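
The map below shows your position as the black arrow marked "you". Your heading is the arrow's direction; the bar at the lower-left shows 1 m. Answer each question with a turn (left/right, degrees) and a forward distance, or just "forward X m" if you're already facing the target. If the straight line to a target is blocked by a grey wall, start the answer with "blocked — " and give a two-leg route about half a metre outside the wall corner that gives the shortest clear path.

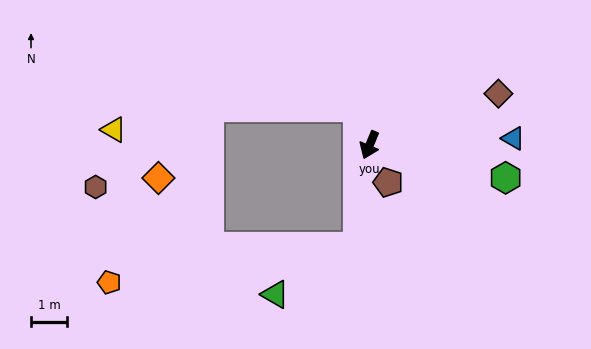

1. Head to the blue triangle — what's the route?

turn left 115°, forward 4.0 m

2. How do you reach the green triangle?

blocked — turn left 16°, forward 2.9 m, then turn right 54°, forward 2.6 m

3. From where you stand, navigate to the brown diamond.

turn left 134°, forward 3.8 m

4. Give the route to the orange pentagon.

blocked — turn left 16°, forward 2.9 m, then turn right 75°, forward 7.0 m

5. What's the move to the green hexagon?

turn left 99°, forward 3.9 m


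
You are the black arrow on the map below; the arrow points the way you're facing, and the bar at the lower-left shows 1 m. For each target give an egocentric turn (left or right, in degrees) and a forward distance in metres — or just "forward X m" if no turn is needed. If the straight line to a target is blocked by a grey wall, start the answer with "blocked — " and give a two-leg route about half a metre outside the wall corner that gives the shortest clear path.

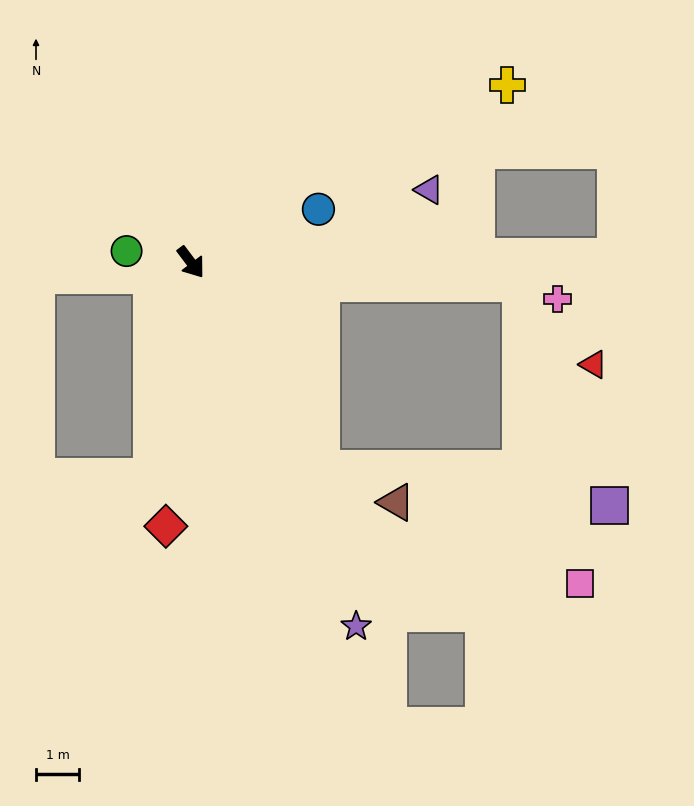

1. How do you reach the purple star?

turn right 13°, forward 9.2 m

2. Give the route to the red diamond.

turn right 42°, forward 6.1 m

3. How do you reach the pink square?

blocked — turn left 49°, forward 7.6 m, then turn right 75°, forward 7.0 m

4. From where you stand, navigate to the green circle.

turn right 137°, forward 1.5 m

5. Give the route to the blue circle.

turn left 76°, forward 3.2 m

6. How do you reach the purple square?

blocked — turn left 49°, forward 7.6 m, then turn right 64°, forward 5.5 m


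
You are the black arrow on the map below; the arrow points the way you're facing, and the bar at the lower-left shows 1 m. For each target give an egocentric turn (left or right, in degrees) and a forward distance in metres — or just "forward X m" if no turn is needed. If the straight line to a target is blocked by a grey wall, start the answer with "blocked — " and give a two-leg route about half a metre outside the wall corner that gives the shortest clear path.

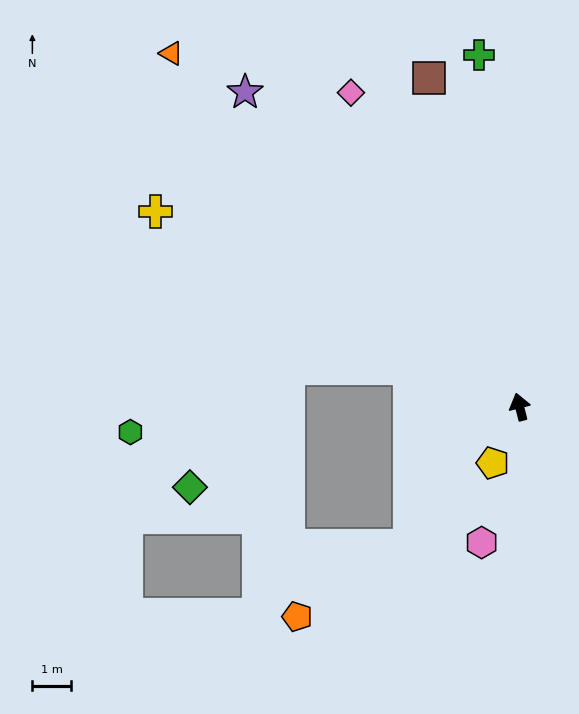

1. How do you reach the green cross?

turn right 8°, forward 9.1 m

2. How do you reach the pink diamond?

turn left 14°, forward 9.2 m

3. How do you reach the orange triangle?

turn left 30°, forward 12.8 m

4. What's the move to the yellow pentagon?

turn left 140°, forward 1.6 m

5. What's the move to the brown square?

forward 8.8 m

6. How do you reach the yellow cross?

turn left 48°, forward 10.7 m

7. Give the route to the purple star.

turn left 27°, forward 10.8 m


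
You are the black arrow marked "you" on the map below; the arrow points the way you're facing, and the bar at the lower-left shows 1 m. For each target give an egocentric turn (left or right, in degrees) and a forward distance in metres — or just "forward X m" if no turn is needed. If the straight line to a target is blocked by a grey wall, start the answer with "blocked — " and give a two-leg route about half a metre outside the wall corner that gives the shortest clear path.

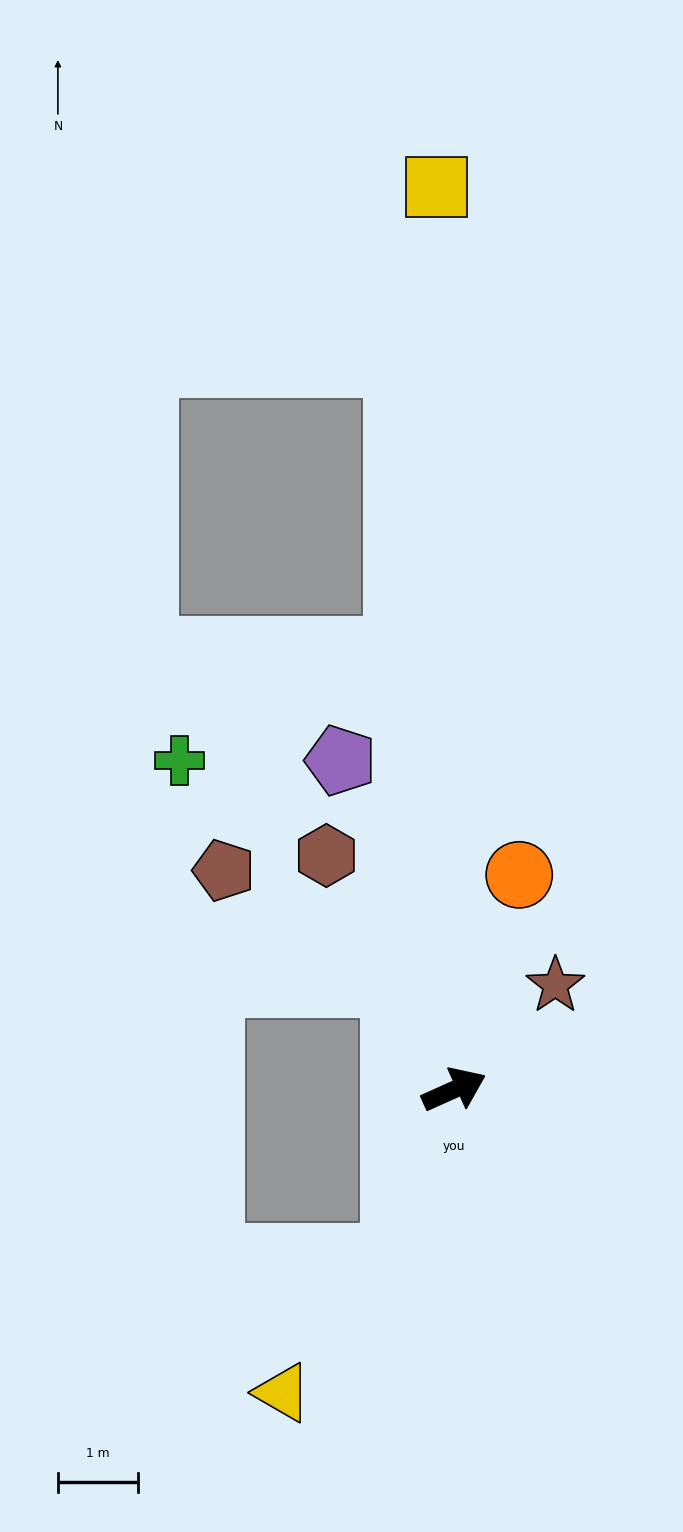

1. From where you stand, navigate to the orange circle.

turn left 49°, forward 2.8 m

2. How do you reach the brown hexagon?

turn left 94°, forward 3.3 m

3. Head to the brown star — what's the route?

turn left 22°, forward 1.8 m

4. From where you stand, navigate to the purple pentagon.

turn left 85°, forward 4.3 m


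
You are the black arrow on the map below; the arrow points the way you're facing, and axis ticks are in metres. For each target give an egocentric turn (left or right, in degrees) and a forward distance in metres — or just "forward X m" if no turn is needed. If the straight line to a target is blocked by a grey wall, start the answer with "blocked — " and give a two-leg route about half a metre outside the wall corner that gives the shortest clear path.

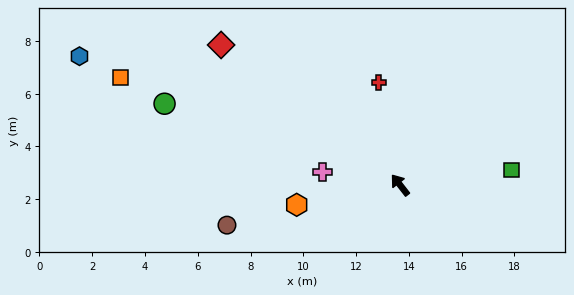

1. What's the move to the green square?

turn right 120°, forward 4.3 m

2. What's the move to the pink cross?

turn left 43°, forward 3.0 m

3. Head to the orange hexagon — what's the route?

turn left 63°, forward 4.0 m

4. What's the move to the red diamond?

turn left 14°, forward 8.6 m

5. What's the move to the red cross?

turn right 26°, forward 4.0 m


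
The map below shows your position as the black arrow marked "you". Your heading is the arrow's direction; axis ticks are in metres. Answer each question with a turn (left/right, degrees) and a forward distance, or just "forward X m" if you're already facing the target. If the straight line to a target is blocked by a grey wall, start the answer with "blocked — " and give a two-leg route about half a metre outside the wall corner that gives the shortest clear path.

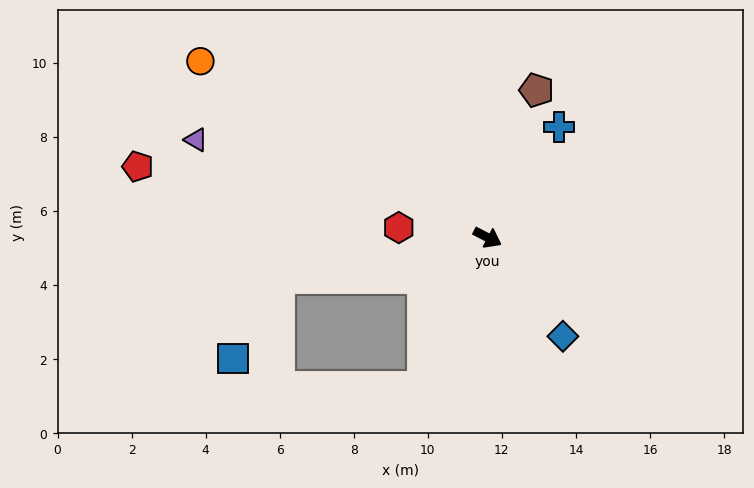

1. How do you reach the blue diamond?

turn right 25°, forward 3.4 m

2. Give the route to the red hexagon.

turn right 159°, forward 2.4 m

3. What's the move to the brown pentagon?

turn left 99°, forward 4.2 m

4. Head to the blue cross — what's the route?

turn left 85°, forward 3.6 m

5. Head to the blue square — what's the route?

blocked — turn right 141°, forward 5.7 m, then turn left 49°, forward 2.5 m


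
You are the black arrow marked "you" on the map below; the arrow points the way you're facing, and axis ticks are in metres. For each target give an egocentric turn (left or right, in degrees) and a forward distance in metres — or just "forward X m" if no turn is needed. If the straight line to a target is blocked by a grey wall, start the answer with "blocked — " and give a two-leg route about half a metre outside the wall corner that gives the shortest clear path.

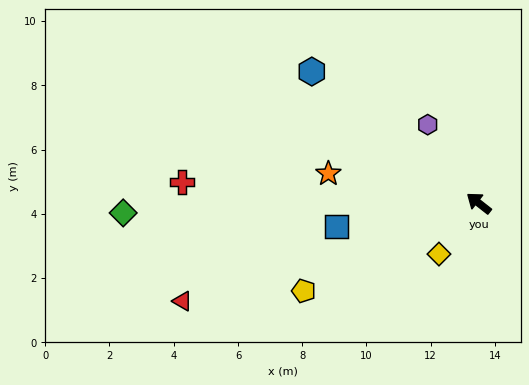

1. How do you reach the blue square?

turn left 48°, forward 4.5 m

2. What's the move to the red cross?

turn left 34°, forward 9.3 m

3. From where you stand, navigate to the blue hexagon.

forward 6.6 m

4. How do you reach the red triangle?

turn left 56°, forward 9.7 m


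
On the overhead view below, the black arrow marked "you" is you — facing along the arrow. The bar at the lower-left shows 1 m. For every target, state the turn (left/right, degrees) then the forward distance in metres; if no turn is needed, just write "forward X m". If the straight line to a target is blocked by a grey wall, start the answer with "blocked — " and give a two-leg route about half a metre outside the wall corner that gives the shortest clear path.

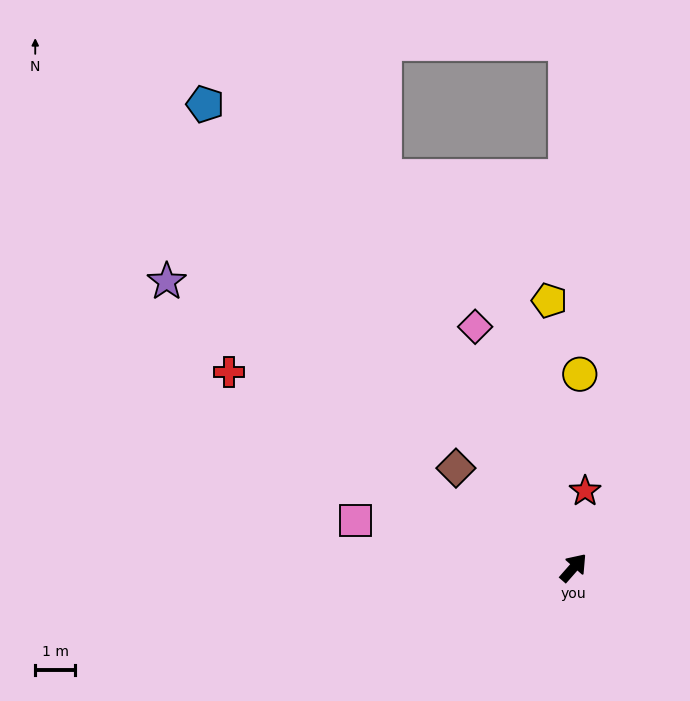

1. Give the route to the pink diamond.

turn left 64°, forward 6.5 m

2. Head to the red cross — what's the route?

turn left 102°, forward 9.9 m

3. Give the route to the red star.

turn left 33°, forward 1.9 m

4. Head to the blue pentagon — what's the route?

turn left 80°, forward 14.8 m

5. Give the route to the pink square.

turn left 119°, forward 5.6 m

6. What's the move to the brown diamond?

turn left 91°, forward 3.8 m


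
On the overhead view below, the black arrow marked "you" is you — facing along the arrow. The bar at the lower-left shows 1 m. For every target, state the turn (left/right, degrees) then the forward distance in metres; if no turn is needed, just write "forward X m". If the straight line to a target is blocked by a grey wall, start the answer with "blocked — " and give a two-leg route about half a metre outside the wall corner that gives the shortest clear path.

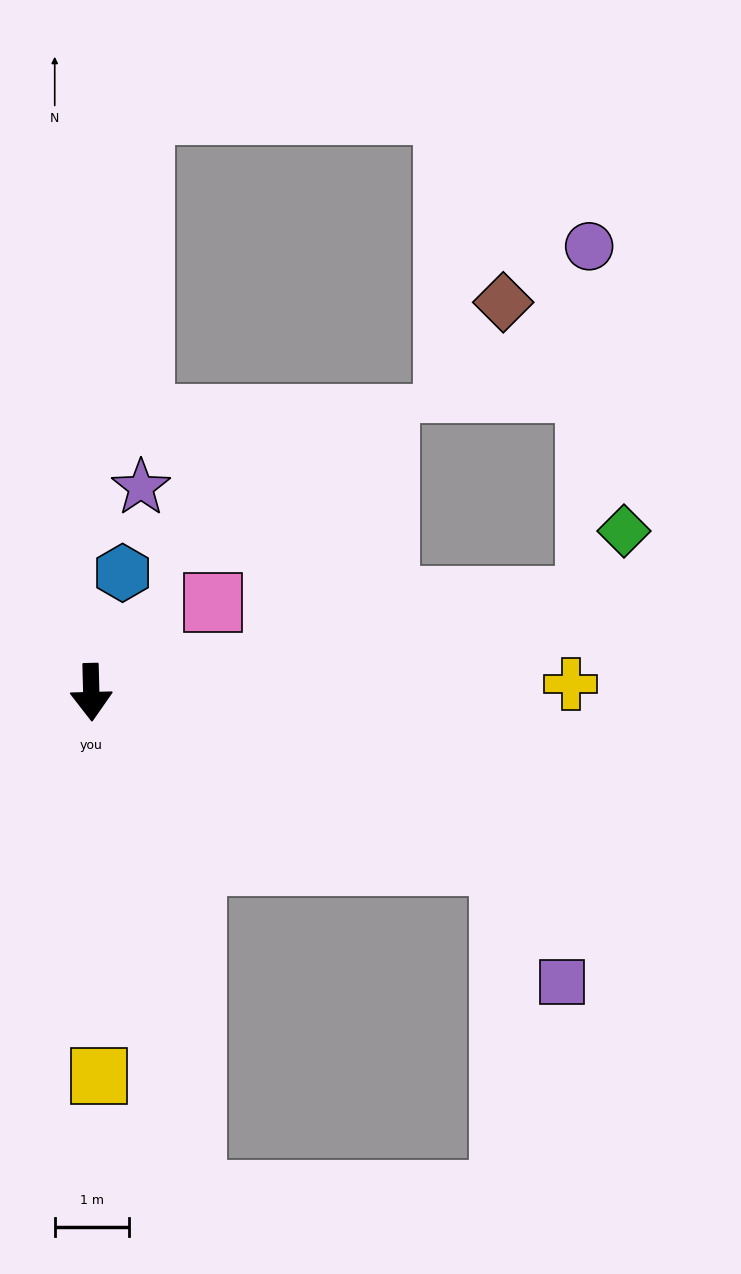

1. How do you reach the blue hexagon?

turn left 164°, forward 1.7 m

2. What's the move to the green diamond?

blocked — turn left 99°, forward 6.8 m, then turn left 51°, forward 1.0 m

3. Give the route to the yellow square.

forward 5.2 m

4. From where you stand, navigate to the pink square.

turn left 125°, forward 2.0 m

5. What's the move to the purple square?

blocked — turn left 66°, forward 6.0 m, then turn right 40°, forward 1.8 m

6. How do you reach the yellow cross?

turn left 90°, forward 6.4 m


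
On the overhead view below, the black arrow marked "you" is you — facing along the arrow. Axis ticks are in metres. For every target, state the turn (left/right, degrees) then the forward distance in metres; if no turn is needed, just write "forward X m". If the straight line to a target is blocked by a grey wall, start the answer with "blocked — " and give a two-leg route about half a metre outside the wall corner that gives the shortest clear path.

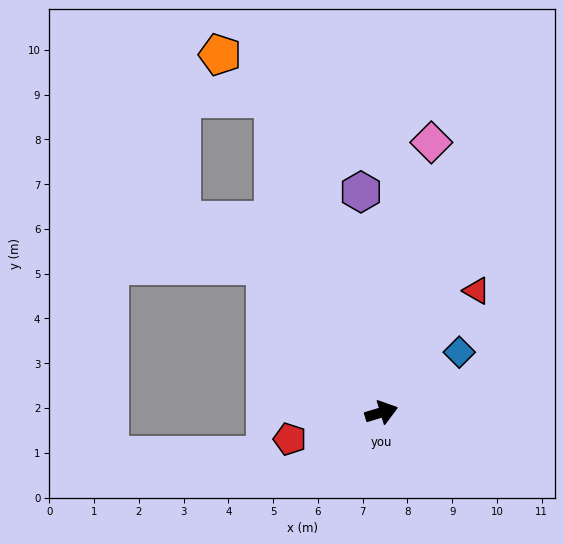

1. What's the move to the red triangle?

turn left 35°, forward 3.4 m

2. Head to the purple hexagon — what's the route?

turn left 78°, forward 4.9 m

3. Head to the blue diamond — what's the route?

turn left 21°, forward 2.2 m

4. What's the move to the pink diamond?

turn left 63°, forward 6.1 m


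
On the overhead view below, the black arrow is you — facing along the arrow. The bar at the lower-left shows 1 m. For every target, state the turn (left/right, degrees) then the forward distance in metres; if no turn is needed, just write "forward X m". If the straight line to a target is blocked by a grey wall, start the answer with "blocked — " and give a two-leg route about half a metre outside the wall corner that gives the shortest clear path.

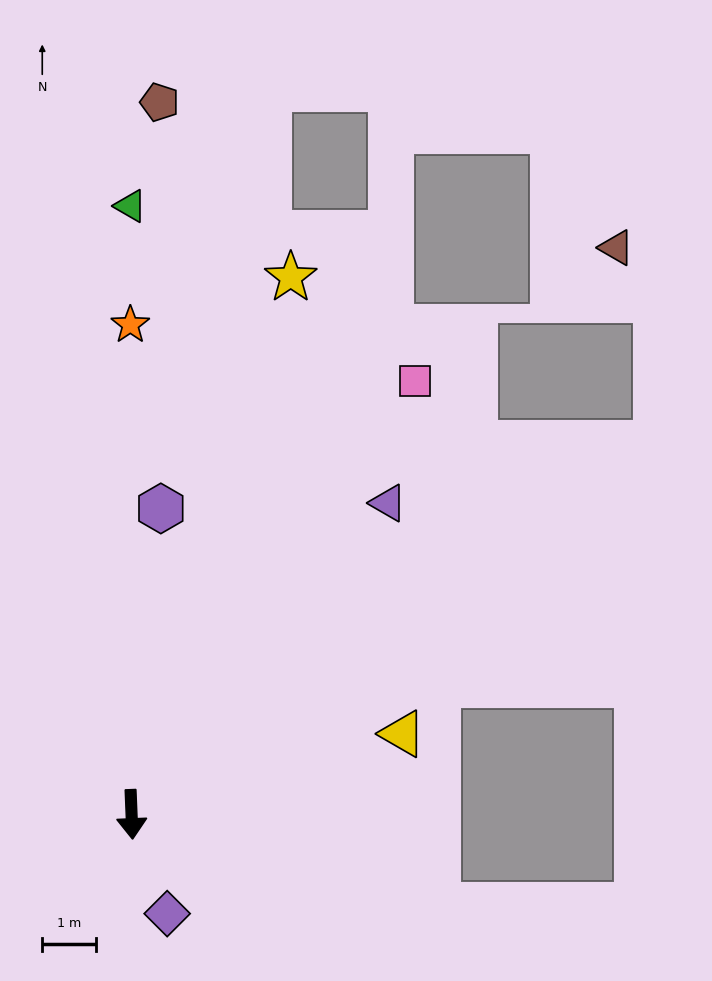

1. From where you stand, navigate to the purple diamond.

turn left 17°, forward 2.0 m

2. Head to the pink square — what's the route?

turn left 145°, forward 9.7 m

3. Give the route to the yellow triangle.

turn left 104°, forward 5.3 m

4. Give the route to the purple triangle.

turn left 138°, forward 7.5 m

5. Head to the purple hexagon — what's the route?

turn left 172°, forward 5.7 m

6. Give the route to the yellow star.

turn left 161°, forward 10.4 m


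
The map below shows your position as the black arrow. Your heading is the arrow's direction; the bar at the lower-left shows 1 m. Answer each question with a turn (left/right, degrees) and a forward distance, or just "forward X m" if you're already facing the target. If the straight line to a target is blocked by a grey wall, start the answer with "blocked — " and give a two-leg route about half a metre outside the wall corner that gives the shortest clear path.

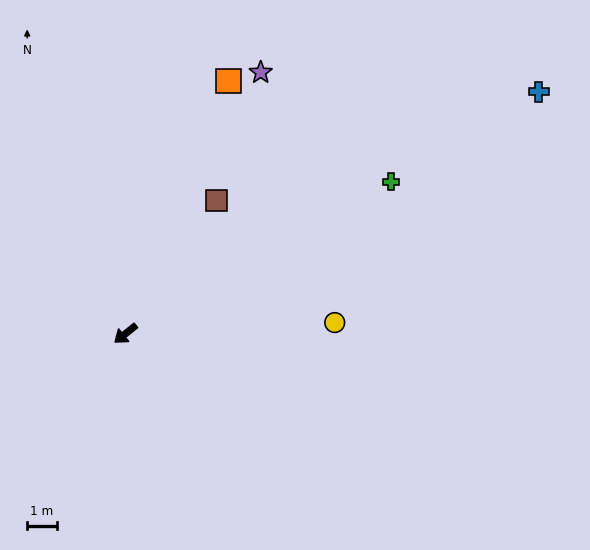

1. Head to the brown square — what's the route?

turn right 163°, forward 5.5 m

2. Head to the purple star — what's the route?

turn right 156°, forward 10.0 m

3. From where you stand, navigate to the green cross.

turn left 171°, forward 10.4 m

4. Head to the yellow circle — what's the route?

turn left 144°, forward 7.1 m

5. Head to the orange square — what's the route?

turn right 151°, forward 9.3 m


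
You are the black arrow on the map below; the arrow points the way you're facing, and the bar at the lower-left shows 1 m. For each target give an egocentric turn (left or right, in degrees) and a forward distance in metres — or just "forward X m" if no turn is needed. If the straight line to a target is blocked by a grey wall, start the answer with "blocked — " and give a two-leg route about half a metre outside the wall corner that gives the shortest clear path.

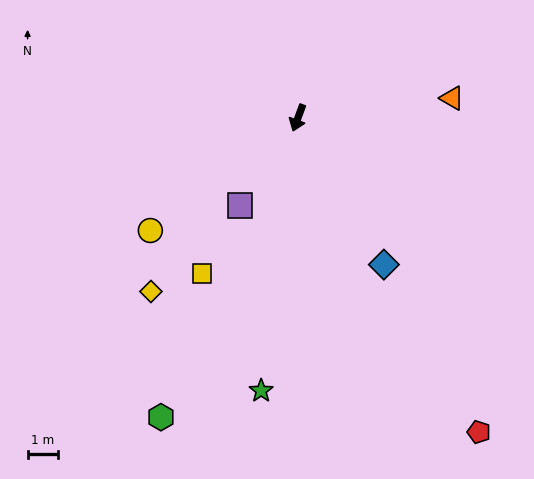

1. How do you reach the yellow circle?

turn right 32°, forward 6.2 m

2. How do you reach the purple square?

turn right 13°, forward 3.5 m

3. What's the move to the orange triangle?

turn left 118°, forward 5.2 m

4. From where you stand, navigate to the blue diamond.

turn left 51°, forward 5.7 m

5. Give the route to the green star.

turn left 13°, forward 9.2 m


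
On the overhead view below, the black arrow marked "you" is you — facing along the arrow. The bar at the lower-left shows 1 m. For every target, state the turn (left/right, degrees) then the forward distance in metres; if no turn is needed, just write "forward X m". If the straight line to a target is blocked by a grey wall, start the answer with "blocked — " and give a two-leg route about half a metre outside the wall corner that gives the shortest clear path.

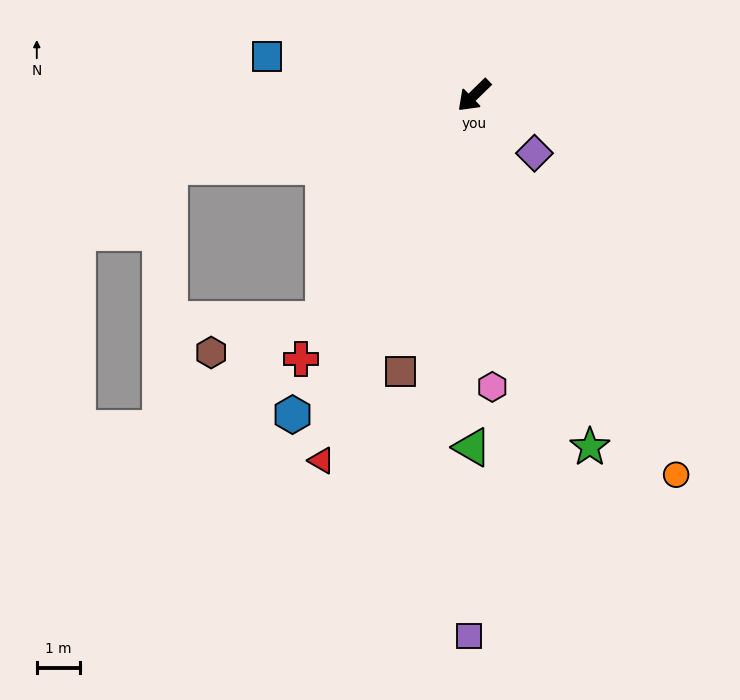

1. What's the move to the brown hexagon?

blocked — turn left 12°, forward 6.3 m, then turn right 40°, forward 2.7 m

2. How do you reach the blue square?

turn right 55°, forward 4.9 m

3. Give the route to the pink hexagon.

turn left 49°, forward 6.8 m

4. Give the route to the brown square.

turn left 31°, forward 6.7 m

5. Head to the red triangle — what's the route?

turn left 23°, forward 9.2 m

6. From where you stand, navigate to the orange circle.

turn left 74°, forward 10.0 m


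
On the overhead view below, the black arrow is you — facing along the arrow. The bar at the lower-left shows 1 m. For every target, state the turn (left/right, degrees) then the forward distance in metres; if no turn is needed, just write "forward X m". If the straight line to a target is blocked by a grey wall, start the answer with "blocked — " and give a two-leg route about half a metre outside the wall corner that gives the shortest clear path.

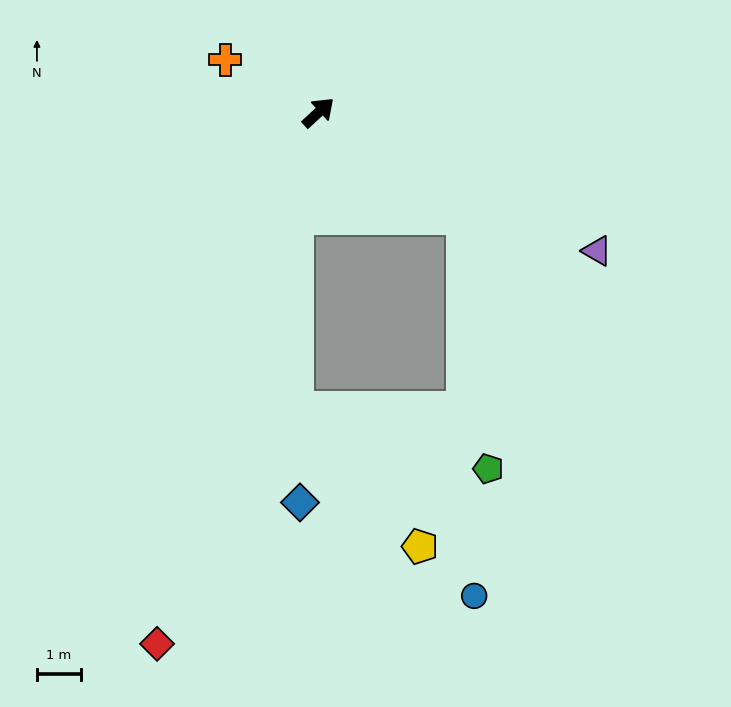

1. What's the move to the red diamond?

turn right 150°, forward 12.6 m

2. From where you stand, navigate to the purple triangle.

turn right 69°, forward 7.0 m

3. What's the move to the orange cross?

turn left 108°, forward 2.4 m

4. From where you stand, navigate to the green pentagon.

blocked — turn right 78°, forward 4.1 m, then turn right 49°, forward 5.7 m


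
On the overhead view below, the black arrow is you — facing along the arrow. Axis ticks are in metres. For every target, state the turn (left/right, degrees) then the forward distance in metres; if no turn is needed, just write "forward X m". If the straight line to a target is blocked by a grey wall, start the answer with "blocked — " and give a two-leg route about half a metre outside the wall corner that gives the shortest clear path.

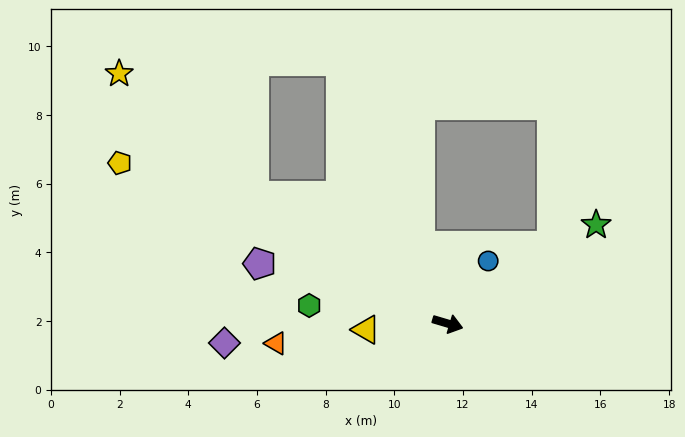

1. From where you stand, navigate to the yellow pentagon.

turn left 170°, forward 10.6 m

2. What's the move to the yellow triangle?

turn right 159°, forward 2.4 m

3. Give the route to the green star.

turn left 50°, forward 5.2 m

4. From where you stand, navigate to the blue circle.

turn left 74°, forward 2.2 m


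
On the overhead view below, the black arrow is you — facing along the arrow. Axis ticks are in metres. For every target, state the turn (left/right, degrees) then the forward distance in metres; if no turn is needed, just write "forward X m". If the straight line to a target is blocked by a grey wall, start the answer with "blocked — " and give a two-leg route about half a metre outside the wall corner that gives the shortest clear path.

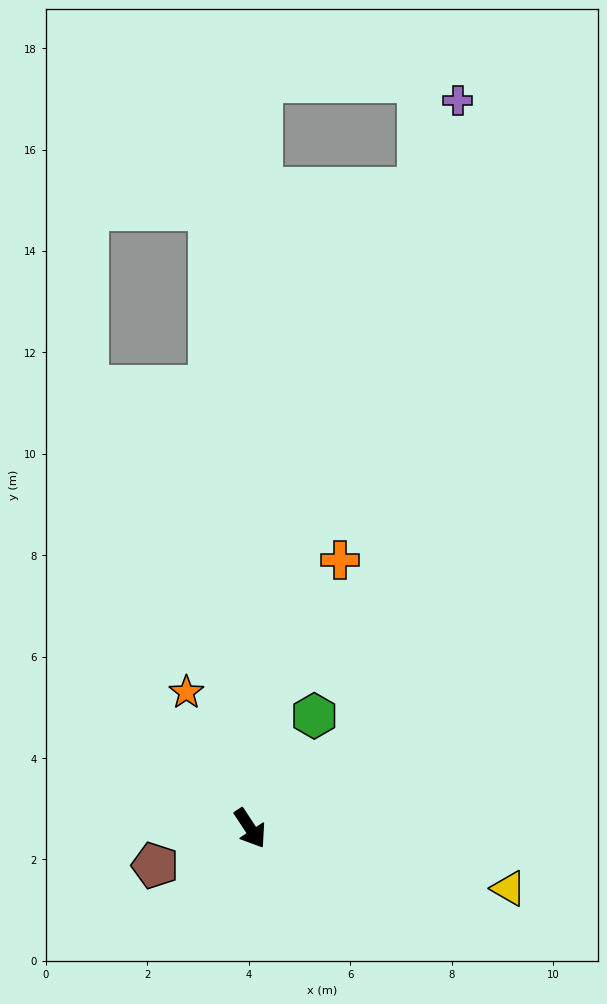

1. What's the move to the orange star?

turn left 172°, forward 3.0 m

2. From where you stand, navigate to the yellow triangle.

turn left 44°, forward 5.2 m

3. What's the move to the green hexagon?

turn left 117°, forward 2.6 m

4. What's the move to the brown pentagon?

turn right 102°, forward 2.0 m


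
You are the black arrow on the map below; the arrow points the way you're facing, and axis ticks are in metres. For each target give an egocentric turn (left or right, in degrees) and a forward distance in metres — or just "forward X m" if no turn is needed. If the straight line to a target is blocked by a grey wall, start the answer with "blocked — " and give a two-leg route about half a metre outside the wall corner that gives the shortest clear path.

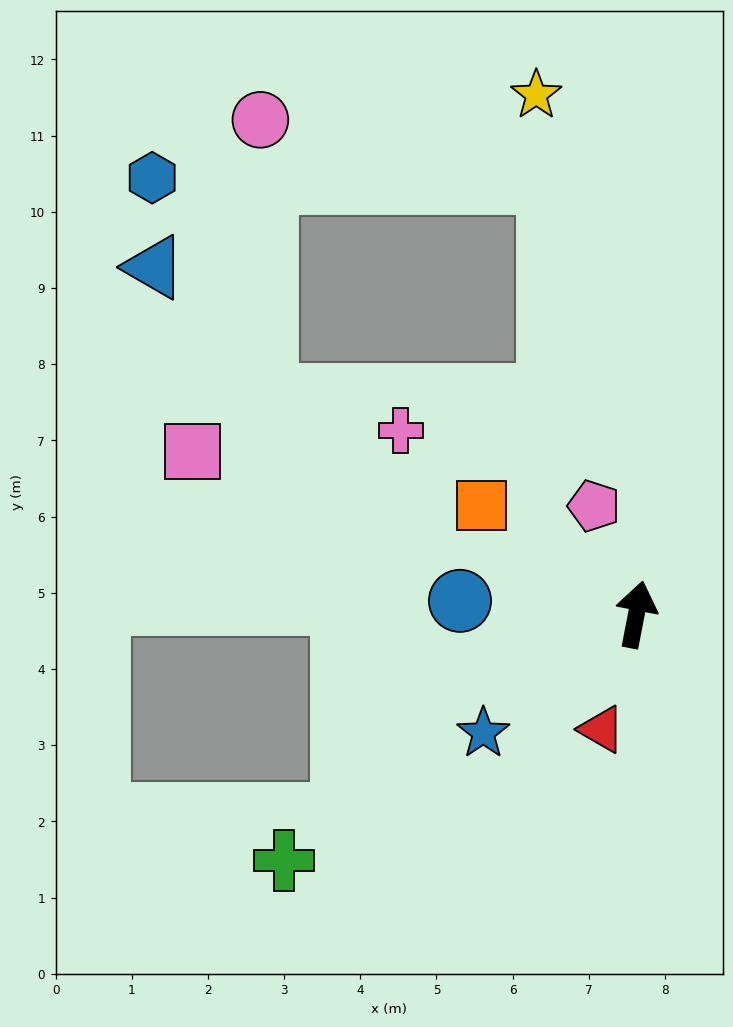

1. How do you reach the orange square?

turn left 66°, forward 2.5 m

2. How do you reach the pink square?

turn left 81°, forward 6.2 m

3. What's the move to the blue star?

turn left 139°, forward 2.5 m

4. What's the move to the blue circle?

turn left 97°, forward 2.3 m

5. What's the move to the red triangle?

turn left 174°, forward 1.6 m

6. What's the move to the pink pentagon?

turn left 32°, forward 1.5 m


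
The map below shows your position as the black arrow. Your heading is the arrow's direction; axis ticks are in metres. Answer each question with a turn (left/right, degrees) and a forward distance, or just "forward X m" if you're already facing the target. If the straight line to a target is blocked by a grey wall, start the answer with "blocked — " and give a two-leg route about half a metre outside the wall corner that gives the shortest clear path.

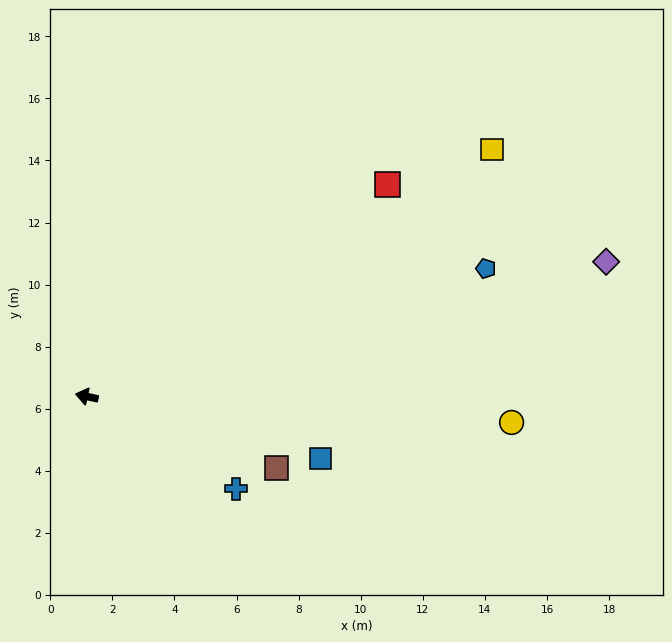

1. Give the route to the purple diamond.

turn right 153°, forward 17.3 m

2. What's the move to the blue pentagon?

turn right 150°, forward 13.5 m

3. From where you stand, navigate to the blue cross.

turn left 161°, forward 5.7 m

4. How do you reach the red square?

turn right 133°, forward 11.9 m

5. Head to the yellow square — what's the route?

turn right 136°, forward 15.3 m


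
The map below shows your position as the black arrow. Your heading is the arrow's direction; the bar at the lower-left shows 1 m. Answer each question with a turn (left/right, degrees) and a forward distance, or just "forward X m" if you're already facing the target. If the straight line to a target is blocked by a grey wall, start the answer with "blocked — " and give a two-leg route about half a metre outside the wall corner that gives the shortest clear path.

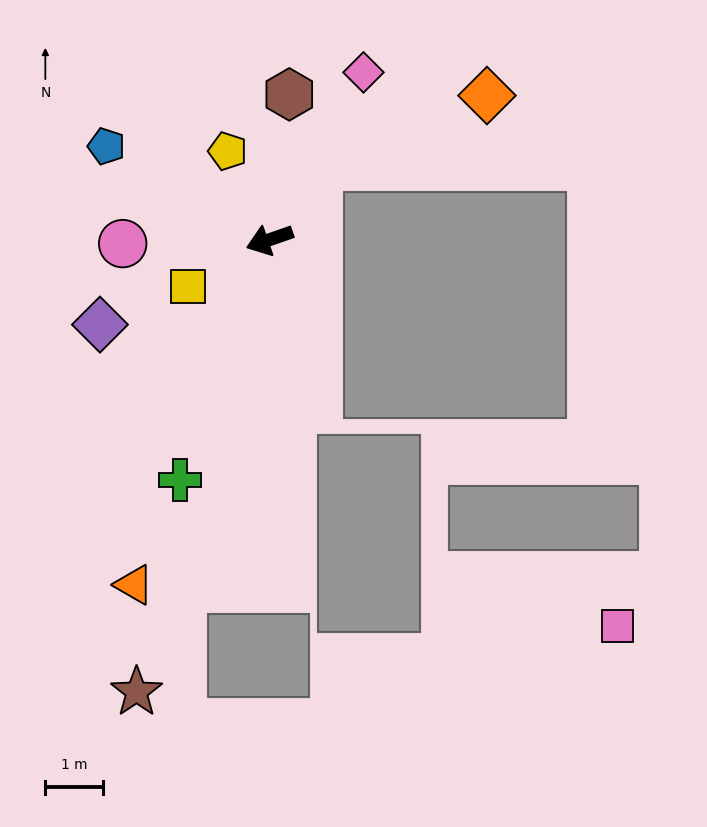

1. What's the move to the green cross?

turn left 50°, forward 4.5 m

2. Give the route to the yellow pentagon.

turn right 84°, forward 1.7 m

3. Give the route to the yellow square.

turn left 11°, forward 1.6 m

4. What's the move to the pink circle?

turn right 18°, forward 2.6 m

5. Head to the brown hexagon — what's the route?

turn right 117°, forward 2.6 m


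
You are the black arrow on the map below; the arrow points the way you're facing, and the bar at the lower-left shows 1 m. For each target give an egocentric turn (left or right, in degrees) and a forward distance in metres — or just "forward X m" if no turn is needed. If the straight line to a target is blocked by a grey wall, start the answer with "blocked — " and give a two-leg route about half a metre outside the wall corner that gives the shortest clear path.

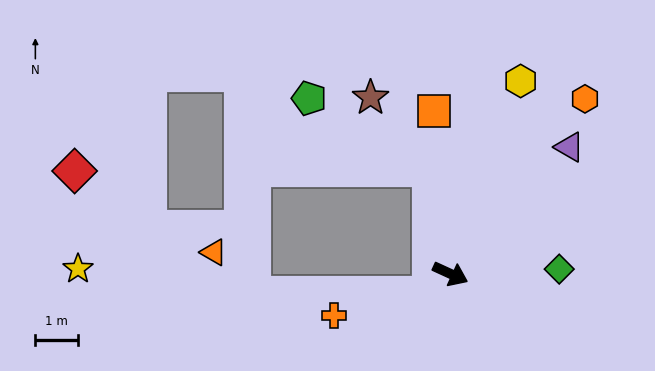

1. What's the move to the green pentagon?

blocked — turn left 125°, forward 2.5 m, then turn left 50°, forward 3.3 m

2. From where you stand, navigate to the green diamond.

turn left 27°, forward 2.5 m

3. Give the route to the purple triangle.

turn left 71°, forward 4.0 m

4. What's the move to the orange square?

turn left 120°, forward 3.8 m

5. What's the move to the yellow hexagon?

turn left 95°, forward 4.8 m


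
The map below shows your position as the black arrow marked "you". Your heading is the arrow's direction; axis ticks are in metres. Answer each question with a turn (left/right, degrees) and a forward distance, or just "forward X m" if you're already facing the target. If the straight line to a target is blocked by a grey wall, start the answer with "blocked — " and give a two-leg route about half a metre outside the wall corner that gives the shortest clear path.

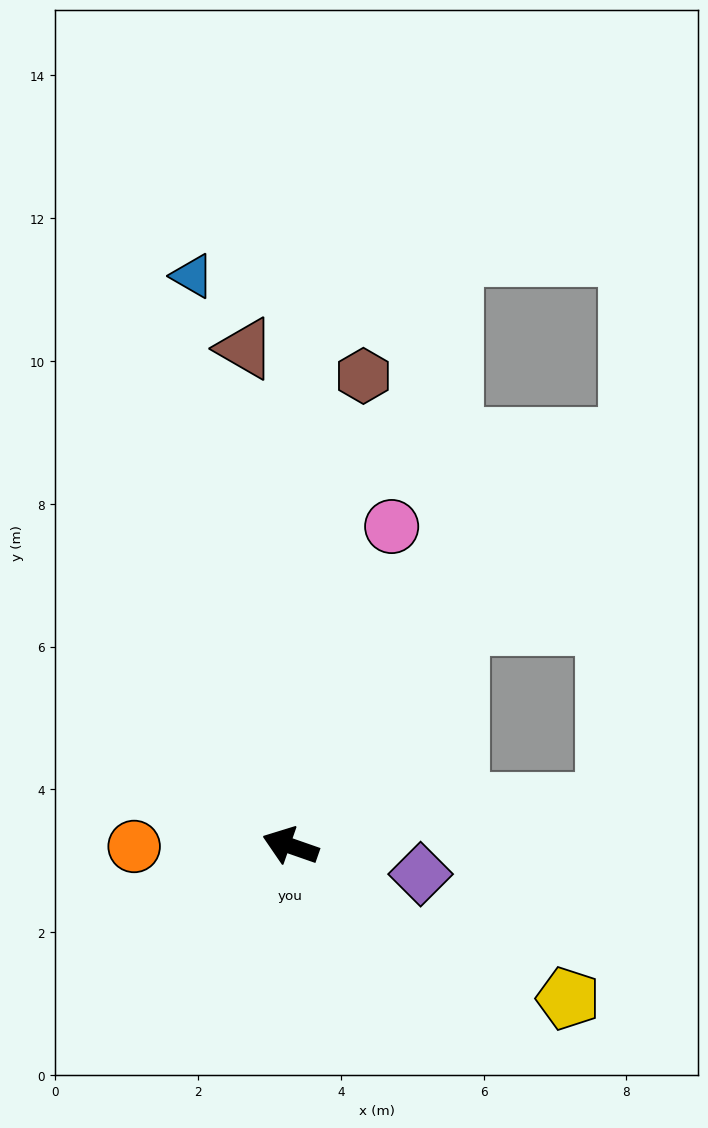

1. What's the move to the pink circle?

turn right 88°, forward 4.7 m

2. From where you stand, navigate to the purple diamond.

turn right 173°, forward 1.9 m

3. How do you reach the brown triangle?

turn right 66°, forward 7.0 m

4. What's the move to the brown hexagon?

turn right 80°, forward 6.7 m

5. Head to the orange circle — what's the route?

turn left 19°, forward 2.2 m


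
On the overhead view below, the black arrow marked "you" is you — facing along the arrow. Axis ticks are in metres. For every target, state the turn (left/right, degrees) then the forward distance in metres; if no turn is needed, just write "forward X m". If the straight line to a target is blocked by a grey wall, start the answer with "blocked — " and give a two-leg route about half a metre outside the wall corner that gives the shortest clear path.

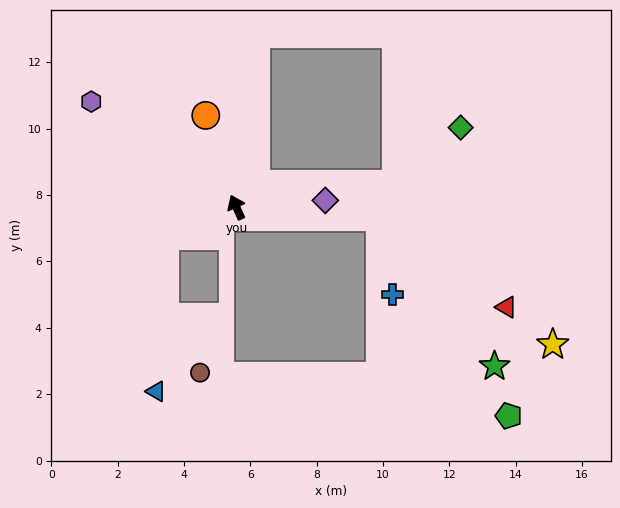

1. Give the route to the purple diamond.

turn right 110°, forward 2.7 m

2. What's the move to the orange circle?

turn right 6°, forward 2.9 m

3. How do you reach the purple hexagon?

turn left 30°, forward 5.4 m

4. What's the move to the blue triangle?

blocked — turn left 88°, forward 2.3 m, then turn left 65°, forward 4.7 m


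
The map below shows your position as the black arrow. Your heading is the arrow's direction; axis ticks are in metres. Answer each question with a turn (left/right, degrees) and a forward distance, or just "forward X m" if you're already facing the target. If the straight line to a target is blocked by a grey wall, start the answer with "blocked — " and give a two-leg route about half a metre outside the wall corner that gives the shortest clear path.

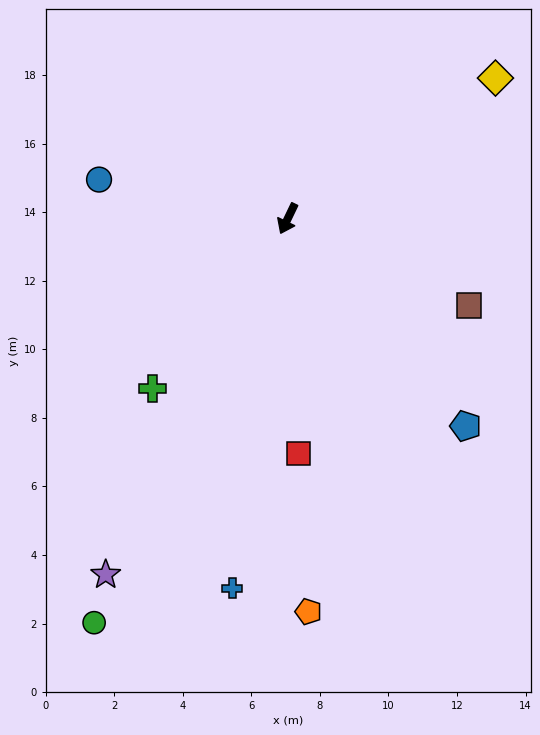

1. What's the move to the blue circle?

turn right 76°, forward 5.6 m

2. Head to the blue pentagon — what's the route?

turn left 66°, forward 8.0 m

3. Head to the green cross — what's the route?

turn right 13°, forward 6.3 m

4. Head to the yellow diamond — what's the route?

turn left 150°, forward 7.3 m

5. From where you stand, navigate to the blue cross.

turn left 17°, forward 10.9 m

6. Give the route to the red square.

turn left 28°, forward 6.9 m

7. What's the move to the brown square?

turn left 90°, forward 5.9 m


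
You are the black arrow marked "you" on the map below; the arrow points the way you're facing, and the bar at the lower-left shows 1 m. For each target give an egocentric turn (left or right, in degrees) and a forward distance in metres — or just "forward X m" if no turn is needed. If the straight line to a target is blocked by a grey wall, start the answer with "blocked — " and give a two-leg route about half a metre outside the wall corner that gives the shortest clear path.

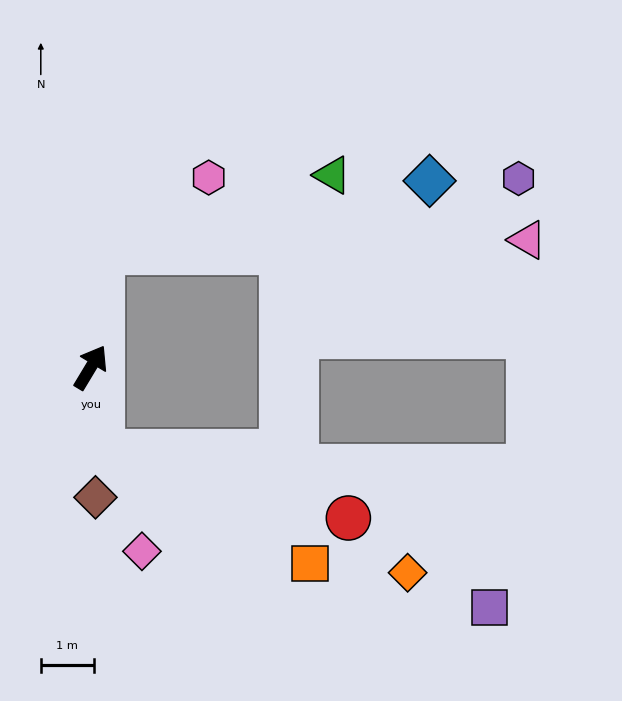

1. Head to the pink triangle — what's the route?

blocked — turn left 25°, forward 2.2 m, then turn right 82°, forward 8.1 m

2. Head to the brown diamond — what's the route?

turn right 147°, forward 2.5 m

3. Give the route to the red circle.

blocked — turn right 141°, forward 1.6 m, then turn left 67°, forward 4.8 m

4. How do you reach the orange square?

blocked — turn right 141°, forward 1.6 m, then turn left 54°, forward 4.5 m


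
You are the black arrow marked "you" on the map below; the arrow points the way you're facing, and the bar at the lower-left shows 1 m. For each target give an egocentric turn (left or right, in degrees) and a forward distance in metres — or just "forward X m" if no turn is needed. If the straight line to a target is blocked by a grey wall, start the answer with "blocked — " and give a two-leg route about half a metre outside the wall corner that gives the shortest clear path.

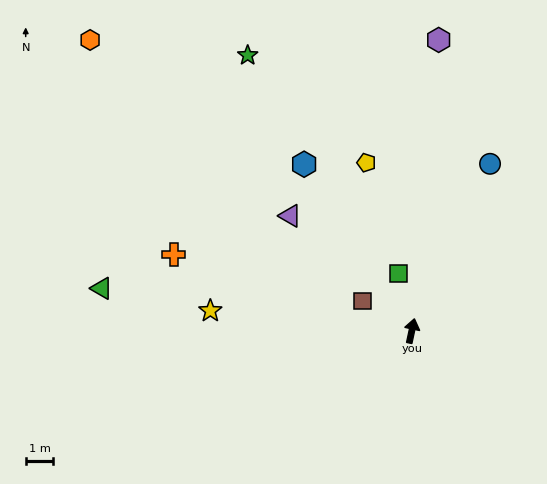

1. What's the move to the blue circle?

turn right 13°, forward 6.7 m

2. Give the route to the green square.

turn left 25°, forward 2.1 m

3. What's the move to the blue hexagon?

turn left 45°, forward 7.2 m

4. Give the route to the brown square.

turn left 71°, forward 2.1 m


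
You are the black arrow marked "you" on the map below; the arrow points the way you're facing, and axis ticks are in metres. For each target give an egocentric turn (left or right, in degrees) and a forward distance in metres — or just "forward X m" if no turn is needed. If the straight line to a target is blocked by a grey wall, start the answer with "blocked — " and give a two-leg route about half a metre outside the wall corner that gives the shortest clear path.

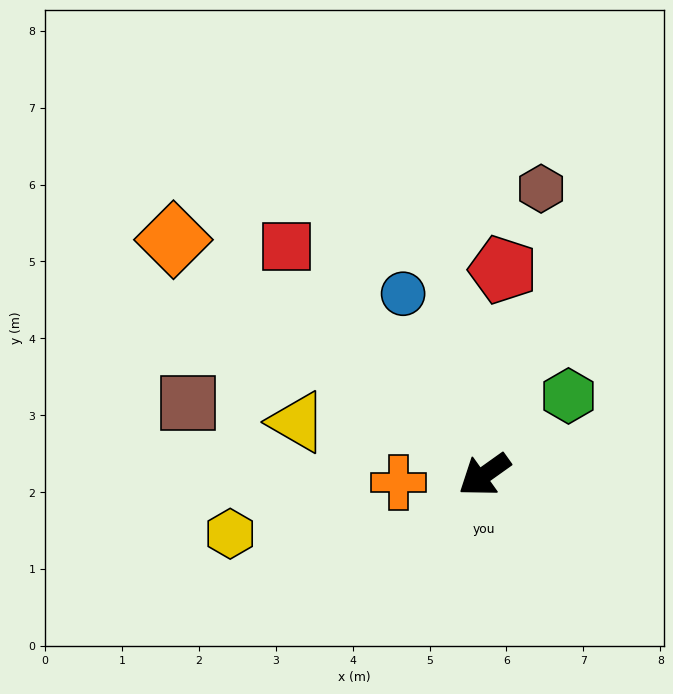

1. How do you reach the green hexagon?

turn right 172°, forward 1.5 m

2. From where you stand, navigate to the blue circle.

turn right 101°, forward 2.6 m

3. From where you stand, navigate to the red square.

turn right 85°, forward 3.9 m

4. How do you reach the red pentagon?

turn right 131°, forward 2.7 m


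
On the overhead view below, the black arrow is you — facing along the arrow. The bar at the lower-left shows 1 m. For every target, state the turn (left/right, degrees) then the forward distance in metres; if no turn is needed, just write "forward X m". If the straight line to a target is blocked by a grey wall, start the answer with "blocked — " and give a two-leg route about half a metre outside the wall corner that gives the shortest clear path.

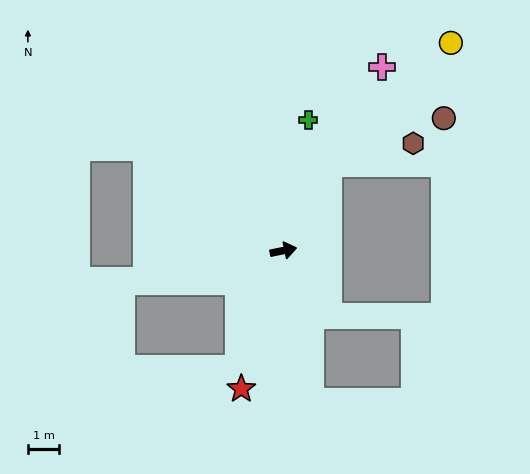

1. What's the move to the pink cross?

turn left 50°, forward 6.7 m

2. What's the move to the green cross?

turn left 68°, forward 4.3 m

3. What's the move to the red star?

turn right 118°, forward 4.6 m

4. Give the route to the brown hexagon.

blocked — turn left 51°, forward 3.1 m, then turn right 49°, forward 2.8 m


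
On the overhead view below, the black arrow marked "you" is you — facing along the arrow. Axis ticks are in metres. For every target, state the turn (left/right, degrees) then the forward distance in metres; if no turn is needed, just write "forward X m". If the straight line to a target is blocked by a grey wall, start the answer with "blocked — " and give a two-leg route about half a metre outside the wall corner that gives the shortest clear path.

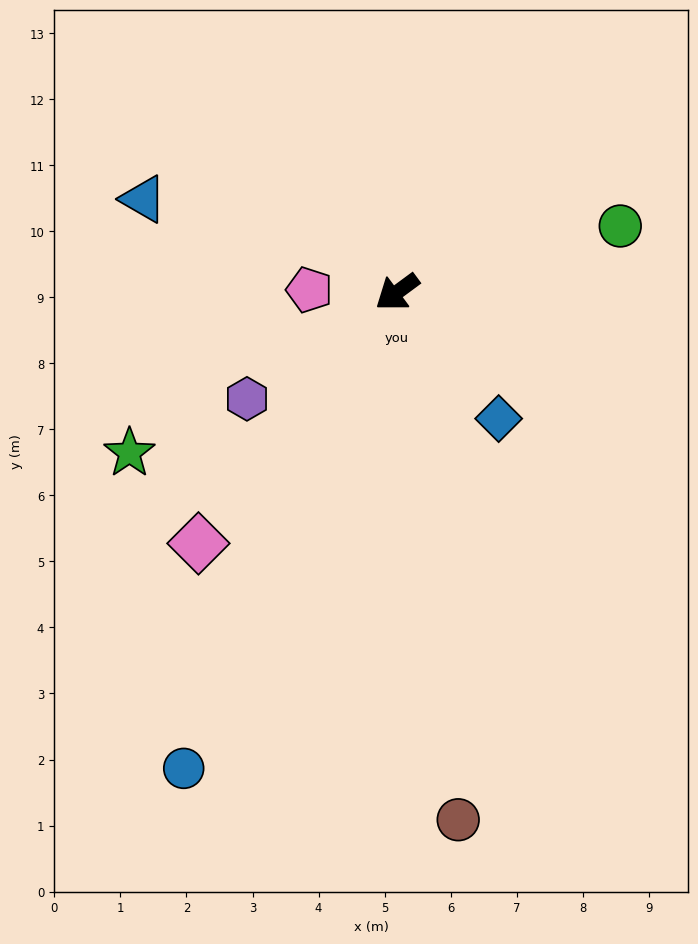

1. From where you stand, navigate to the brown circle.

turn left 60°, forward 8.0 m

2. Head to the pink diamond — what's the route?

turn left 15°, forward 4.8 m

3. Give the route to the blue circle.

turn left 29°, forward 7.9 m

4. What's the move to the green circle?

turn left 160°, forward 3.5 m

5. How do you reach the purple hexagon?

forward 2.8 m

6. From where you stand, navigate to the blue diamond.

turn left 92°, forward 2.5 m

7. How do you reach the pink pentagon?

turn right 38°, forward 1.3 m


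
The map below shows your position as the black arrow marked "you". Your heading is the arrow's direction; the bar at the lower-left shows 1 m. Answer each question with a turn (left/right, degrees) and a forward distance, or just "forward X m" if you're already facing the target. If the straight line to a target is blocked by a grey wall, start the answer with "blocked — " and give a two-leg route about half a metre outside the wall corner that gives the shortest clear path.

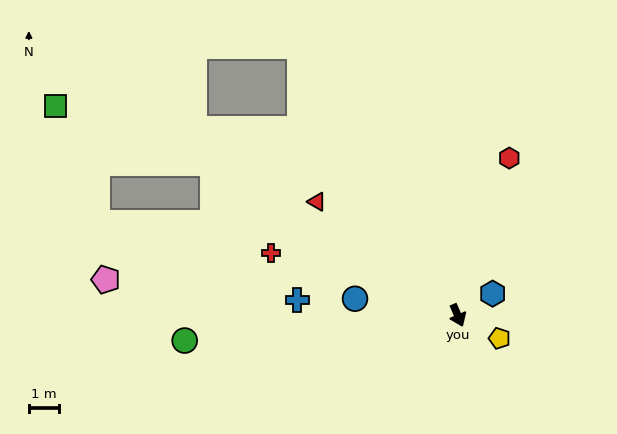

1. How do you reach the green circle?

turn right 108°, forward 9.0 m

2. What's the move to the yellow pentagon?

turn left 38°, forward 1.6 m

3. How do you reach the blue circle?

turn right 122°, forward 3.4 m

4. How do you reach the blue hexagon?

turn left 99°, forward 1.3 m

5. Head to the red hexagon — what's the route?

turn left 139°, forward 5.4 m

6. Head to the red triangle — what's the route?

turn right 152°, forward 5.9 m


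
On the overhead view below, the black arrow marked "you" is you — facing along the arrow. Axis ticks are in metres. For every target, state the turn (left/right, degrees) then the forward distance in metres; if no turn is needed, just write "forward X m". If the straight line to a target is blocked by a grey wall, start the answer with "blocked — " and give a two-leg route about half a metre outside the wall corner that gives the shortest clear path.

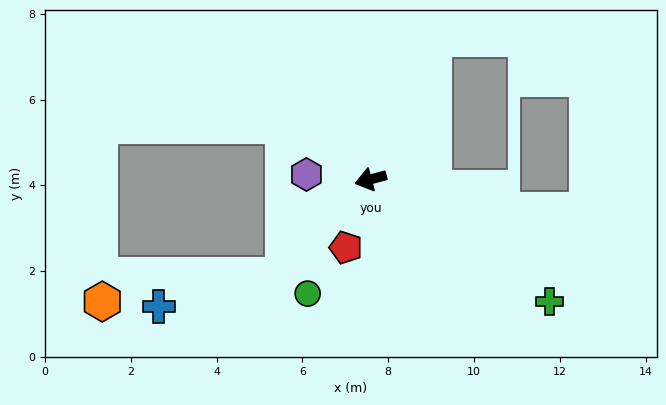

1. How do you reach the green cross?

turn left 131°, forward 5.1 m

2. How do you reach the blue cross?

blocked — turn left 33°, forward 3.0 m, then turn right 34°, forward 3.0 m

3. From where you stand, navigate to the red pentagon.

turn left 55°, forward 1.7 m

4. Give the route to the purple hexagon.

turn right 19°, forward 1.5 m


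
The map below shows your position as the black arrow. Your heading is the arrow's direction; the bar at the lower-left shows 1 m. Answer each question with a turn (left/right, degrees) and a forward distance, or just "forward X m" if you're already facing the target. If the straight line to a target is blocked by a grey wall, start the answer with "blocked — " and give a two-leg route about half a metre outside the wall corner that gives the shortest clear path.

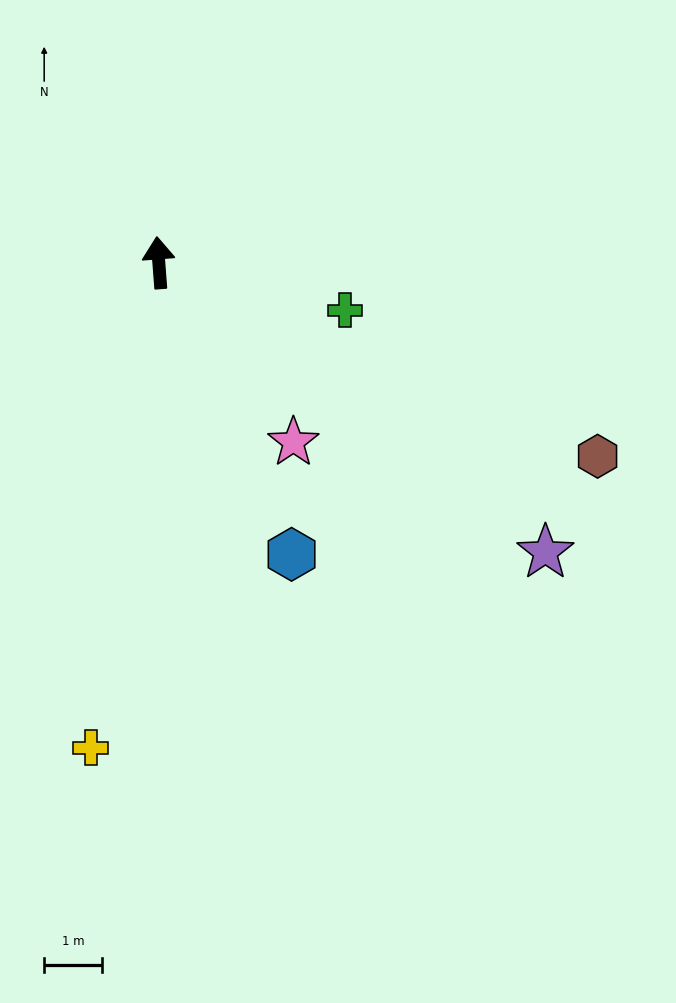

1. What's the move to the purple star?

turn right 131°, forward 8.3 m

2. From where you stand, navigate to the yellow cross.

turn left 168°, forward 8.4 m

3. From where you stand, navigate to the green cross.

turn right 109°, forward 3.3 m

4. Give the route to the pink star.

turn right 148°, forward 3.9 m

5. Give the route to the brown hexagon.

turn right 118°, forward 8.3 m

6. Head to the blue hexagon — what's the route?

turn right 160°, forward 5.5 m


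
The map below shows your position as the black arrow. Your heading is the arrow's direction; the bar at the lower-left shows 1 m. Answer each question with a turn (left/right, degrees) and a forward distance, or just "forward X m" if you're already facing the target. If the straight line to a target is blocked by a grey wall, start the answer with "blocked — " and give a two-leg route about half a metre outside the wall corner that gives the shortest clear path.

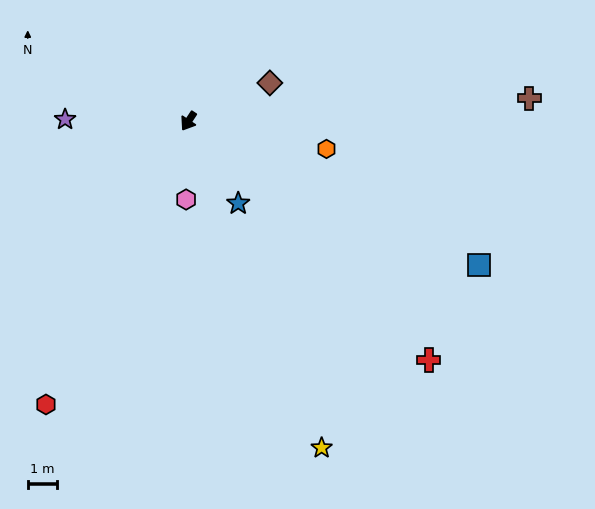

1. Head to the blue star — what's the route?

turn left 65°, forward 3.3 m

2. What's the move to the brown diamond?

turn left 149°, forward 3.1 m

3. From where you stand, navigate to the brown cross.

turn left 127°, forward 11.7 m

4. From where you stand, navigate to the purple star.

turn right 57°, forward 4.2 m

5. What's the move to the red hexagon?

turn left 7°, forward 10.8 m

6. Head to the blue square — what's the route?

turn left 97°, forward 11.1 m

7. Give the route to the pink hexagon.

turn left 32°, forward 2.7 m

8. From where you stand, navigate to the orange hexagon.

turn left 112°, forward 4.8 m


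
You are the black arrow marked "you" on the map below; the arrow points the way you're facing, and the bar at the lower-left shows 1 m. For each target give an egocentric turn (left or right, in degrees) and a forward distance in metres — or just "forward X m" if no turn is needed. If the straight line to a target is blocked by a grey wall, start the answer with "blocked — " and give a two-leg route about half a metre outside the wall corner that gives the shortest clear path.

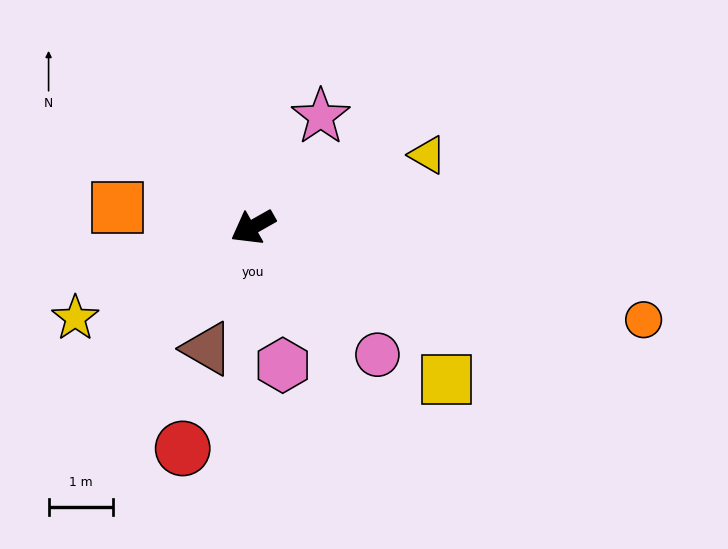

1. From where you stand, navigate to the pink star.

turn right 151°, forward 2.0 m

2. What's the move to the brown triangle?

turn left 40°, forward 2.0 m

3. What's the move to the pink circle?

turn left 105°, forward 2.8 m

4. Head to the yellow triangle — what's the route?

turn left 173°, forward 2.9 m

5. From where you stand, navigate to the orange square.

turn right 38°, forward 2.1 m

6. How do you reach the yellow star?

turn right 2°, forward 3.1 m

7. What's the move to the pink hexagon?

turn left 73°, forward 2.2 m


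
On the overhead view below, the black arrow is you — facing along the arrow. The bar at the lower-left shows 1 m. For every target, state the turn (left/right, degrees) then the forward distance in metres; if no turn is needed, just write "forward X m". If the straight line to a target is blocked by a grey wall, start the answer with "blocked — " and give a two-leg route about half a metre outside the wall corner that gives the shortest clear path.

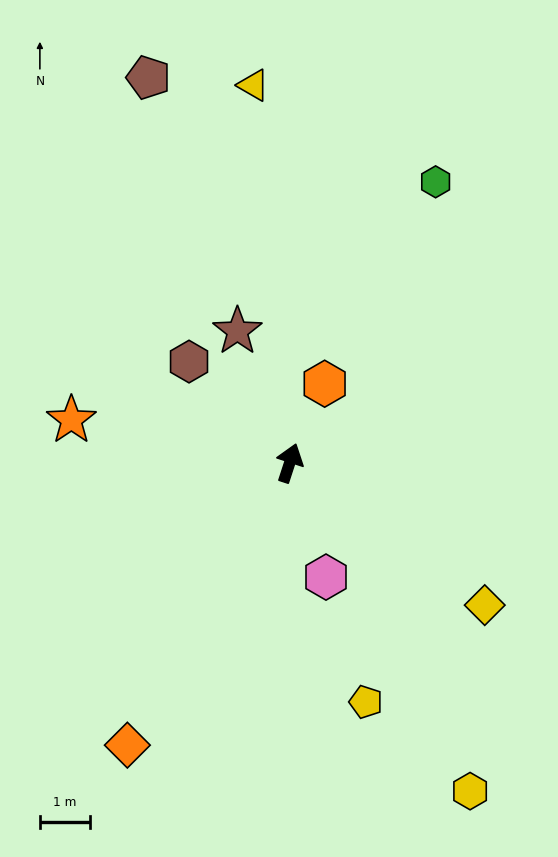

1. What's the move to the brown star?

turn left 40°, forward 2.8 m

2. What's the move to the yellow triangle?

turn left 24°, forward 7.5 m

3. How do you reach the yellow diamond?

turn right 108°, forward 4.8 m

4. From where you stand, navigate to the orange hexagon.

turn right 6°, forward 1.7 m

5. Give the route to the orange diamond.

turn left 168°, forward 6.5 m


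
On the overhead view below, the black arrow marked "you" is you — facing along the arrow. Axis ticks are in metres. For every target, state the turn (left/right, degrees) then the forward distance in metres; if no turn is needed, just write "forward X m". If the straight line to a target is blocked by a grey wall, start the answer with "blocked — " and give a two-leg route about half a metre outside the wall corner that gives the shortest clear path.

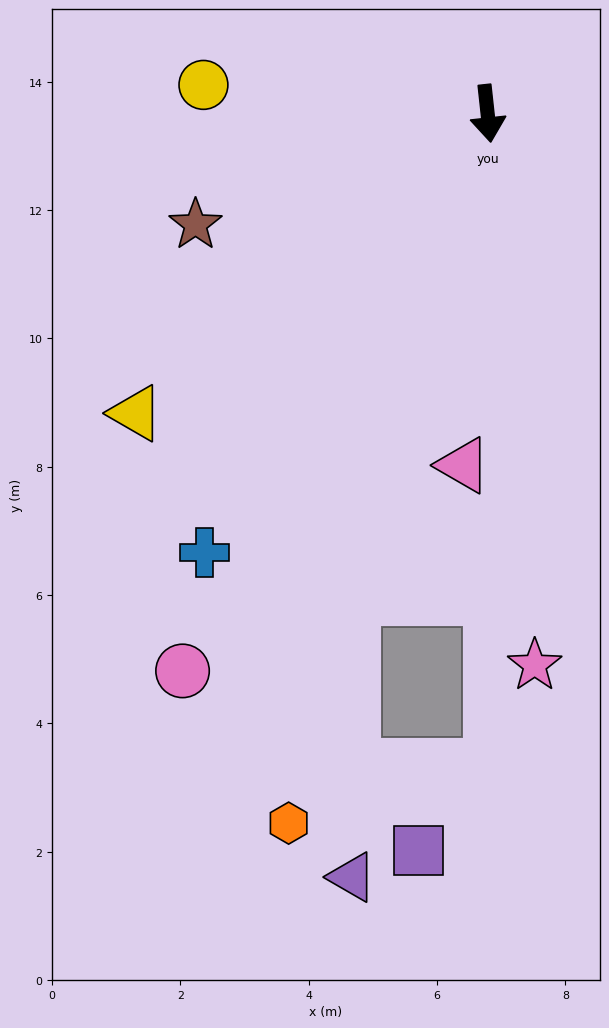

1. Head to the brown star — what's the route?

turn right 75°, forward 4.9 m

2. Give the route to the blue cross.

turn right 39°, forward 8.1 m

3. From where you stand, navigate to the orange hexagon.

turn right 22°, forward 11.5 m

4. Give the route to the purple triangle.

blocked — turn right 22°, forward 7.8 m, then turn left 16°, forward 4.4 m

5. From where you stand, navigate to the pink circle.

turn right 35°, forward 9.9 m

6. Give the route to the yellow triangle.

turn right 56°, forward 7.2 m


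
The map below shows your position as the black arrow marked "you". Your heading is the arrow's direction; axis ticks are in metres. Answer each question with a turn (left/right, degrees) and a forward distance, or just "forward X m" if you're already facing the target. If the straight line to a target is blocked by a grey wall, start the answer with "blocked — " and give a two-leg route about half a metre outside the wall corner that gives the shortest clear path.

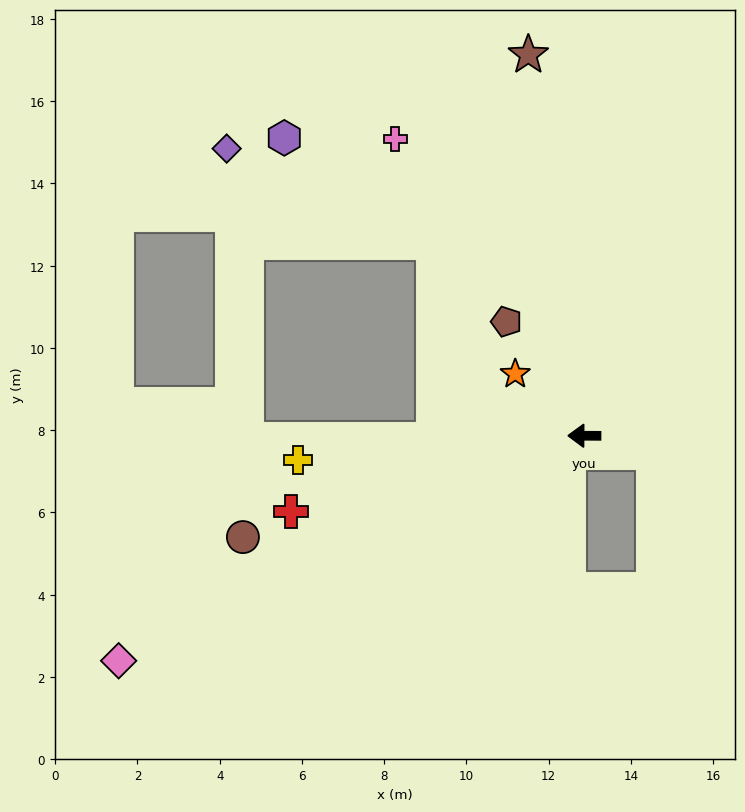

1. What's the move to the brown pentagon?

turn right 55°, forward 3.4 m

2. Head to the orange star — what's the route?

turn right 41°, forward 2.3 m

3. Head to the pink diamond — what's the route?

turn left 26°, forward 12.6 m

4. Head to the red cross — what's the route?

turn left 15°, forward 7.4 m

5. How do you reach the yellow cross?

turn left 5°, forward 7.0 m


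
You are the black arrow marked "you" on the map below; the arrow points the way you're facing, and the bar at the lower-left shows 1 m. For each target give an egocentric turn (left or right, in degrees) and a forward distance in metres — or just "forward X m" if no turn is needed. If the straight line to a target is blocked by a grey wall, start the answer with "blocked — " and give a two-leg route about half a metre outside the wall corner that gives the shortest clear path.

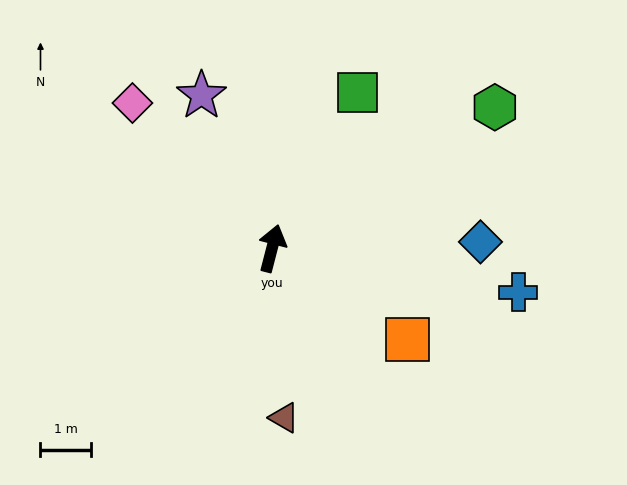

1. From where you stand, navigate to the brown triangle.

turn right 161°, forward 3.3 m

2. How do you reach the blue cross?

turn right 86°, forward 4.9 m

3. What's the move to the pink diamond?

turn left 58°, forward 4.0 m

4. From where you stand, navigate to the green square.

turn right 14°, forward 3.5 m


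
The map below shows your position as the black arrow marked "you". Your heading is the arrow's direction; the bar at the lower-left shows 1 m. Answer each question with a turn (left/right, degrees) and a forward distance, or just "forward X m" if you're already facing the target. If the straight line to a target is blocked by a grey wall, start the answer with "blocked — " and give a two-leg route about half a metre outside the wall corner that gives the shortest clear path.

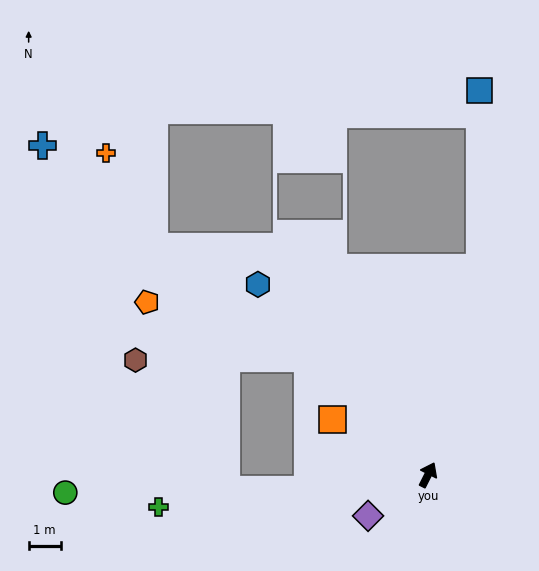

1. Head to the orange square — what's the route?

turn left 87°, forward 3.4 m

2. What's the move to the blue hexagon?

turn left 69°, forward 7.9 m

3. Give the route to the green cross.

turn left 123°, forward 8.4 m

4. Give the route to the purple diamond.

turn left 151°, forward 2.3 m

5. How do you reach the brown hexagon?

blocked — turn left 73°, forward 5.2 m, then turn left 44°, forward 5.3 m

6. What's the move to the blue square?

blocked — turn left 13°, forward 6.6 m, then turn left 14°, forward 5.5 m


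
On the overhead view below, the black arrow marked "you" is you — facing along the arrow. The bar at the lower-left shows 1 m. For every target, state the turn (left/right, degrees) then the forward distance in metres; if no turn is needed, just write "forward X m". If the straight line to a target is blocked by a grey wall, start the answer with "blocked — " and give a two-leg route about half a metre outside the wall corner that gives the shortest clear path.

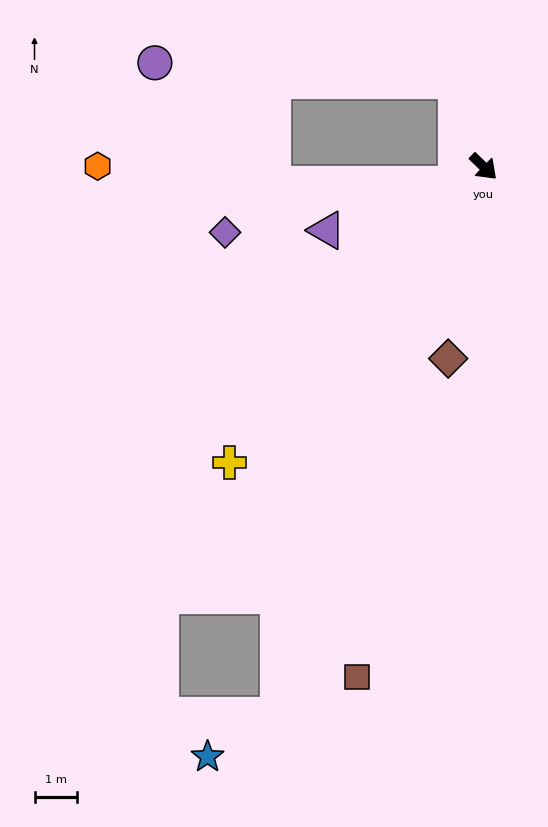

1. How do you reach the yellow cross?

turn right 87°, forward 9.2 m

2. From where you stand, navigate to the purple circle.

blocked — turn left 152°, forward 2.1 m, then turn left 69°, forward 7.1 m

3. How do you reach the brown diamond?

turn right 56°, forward 4.6 m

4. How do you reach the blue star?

blocked — turn right 67°, forward 13.9 m, then turn right 38°, forward 1.9 m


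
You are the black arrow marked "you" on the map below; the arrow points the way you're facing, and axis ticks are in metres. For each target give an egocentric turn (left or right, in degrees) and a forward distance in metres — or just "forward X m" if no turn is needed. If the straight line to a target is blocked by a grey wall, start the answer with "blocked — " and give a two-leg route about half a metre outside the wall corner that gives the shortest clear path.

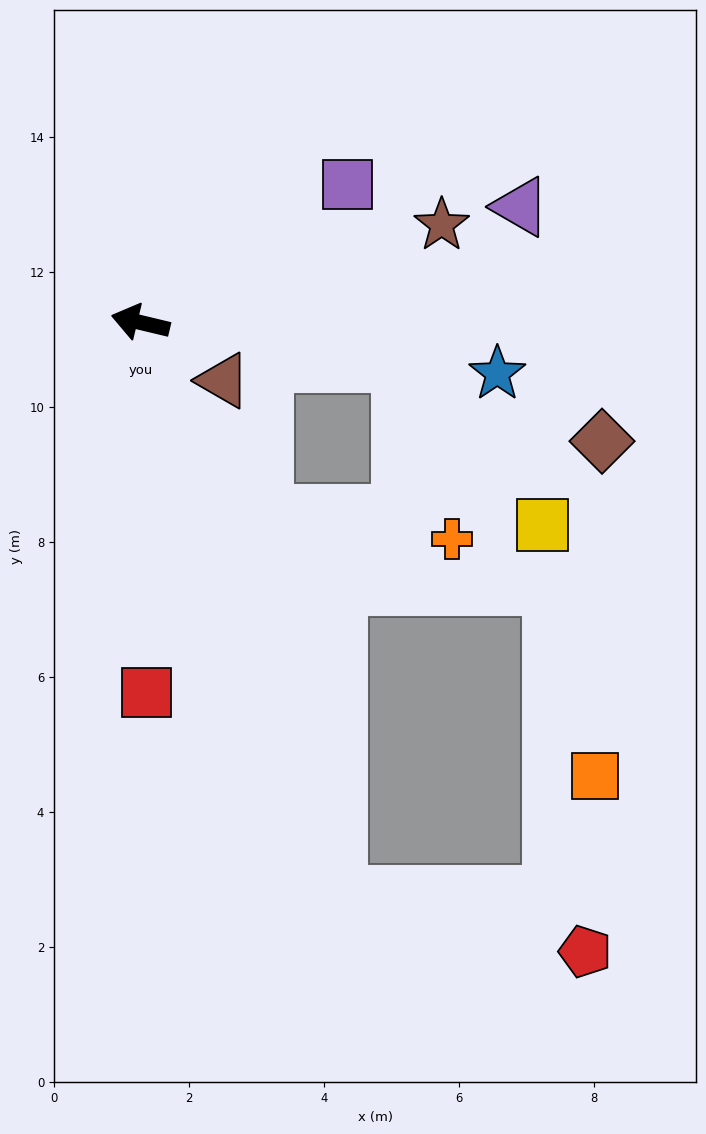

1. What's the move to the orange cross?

blocked — turn right 176°, forward 3.9 m, then turn right 64°, forward 2.7 m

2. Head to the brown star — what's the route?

turn right 149°, forward 4.7 m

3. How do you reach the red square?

turn left 104°, forward 5.5 m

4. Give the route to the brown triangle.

turn left 158°, forward 1.5 m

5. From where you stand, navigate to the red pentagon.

blocked — turn left 123°, forward 9.0 m, then turn left 57°, forward 3.7 m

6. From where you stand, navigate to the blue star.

turn right 175°, forward 5.3 m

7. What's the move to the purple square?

turn right 133°, forward 3.7 m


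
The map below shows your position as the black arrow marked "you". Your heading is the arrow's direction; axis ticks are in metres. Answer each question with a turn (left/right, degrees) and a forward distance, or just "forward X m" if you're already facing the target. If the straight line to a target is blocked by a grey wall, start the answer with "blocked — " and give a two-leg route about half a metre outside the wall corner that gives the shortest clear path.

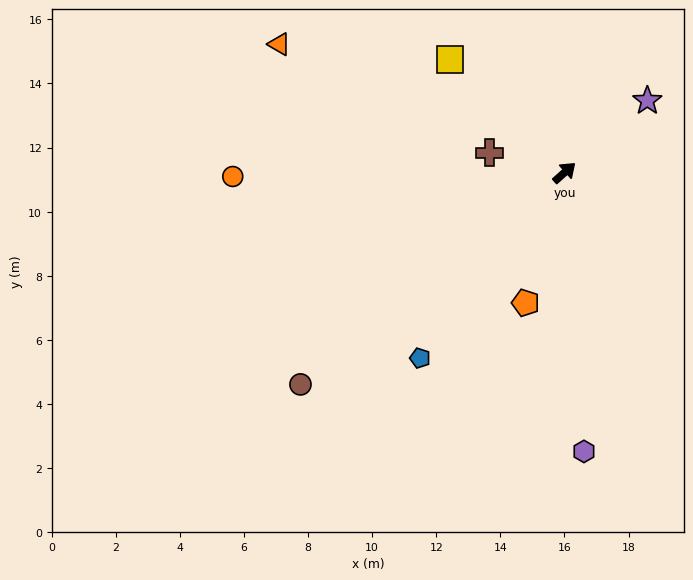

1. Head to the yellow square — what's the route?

turn left 94°, forward 5.0 m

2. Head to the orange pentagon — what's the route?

turn right 148°, forward 4.2 m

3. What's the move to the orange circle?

turn left 139°, forward 10.4 m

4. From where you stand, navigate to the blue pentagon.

turn right 170°, forward 7.3 m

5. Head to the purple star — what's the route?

forward 3.4 m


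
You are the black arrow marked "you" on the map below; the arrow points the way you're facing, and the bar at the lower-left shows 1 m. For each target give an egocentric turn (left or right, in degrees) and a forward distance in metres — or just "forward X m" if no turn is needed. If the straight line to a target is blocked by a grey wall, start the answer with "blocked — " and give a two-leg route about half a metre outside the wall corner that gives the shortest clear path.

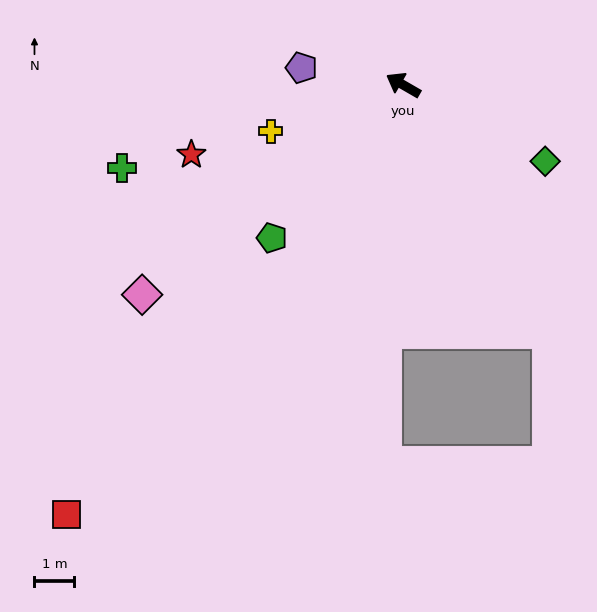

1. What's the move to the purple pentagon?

turn left 20°, forward 2.6 m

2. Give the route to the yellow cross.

turn left 49°, forward 3.5 m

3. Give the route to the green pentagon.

turn left 79°, forward 5.1 m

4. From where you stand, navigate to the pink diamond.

turn left 69°, forward 8.4 m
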